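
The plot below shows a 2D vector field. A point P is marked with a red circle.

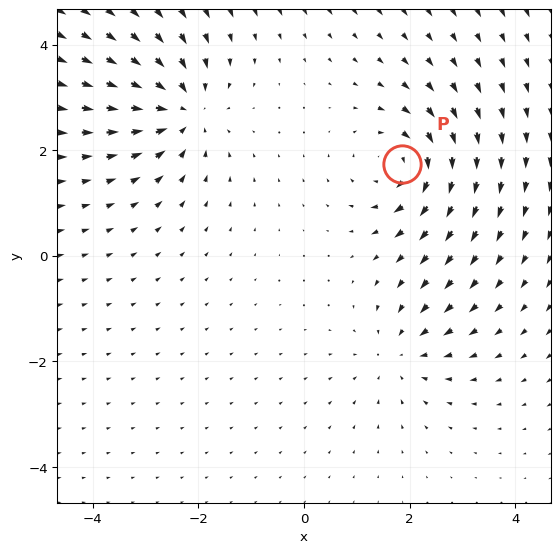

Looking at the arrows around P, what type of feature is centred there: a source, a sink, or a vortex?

At P (1.9, 1.7) the arrows circulate clockwise. Divergence ≈0, curl about -5 — near-zero divergence with nonzero curl is a vortex.

vortex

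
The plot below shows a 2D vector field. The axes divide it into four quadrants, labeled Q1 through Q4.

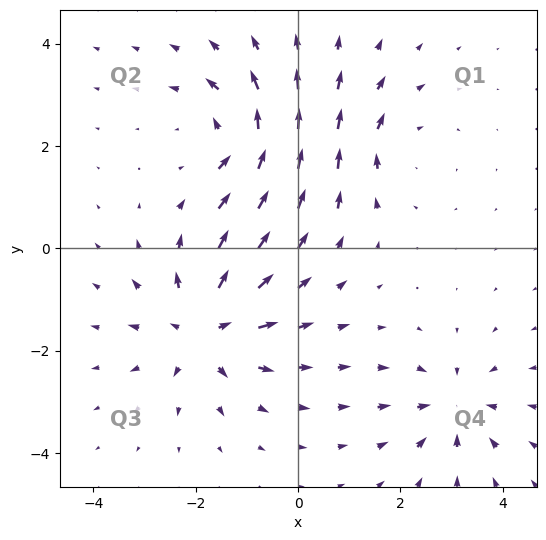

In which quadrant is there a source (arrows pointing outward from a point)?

Q3

The source sits at approximately (-1.8, -1.6), which lies in quadrant Q3. The divergence there is about +4, positive as expected for a source.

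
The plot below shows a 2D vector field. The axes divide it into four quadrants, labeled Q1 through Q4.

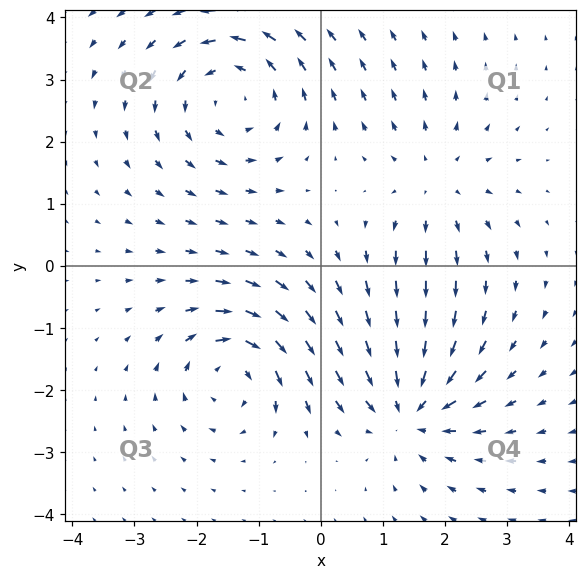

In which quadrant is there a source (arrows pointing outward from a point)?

Q1

The source sits at approximately (1.9, 1.3), which lies in quadrant Q1. The divergence there is about +2, positive as expected for a source.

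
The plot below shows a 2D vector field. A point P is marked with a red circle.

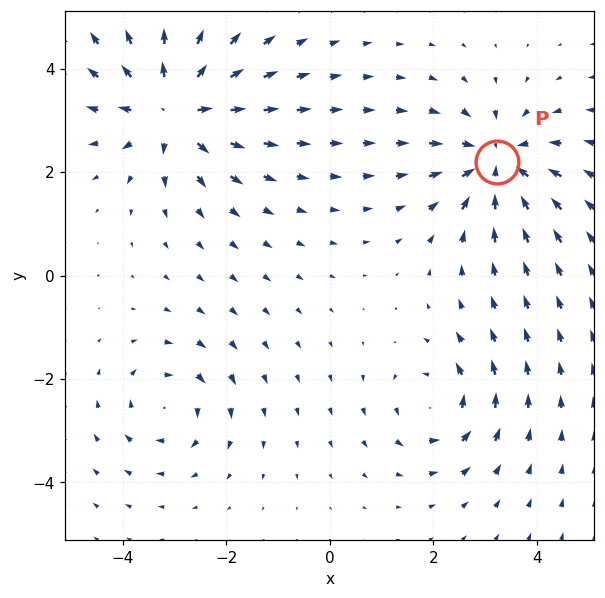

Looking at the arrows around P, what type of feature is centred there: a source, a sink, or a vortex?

sink

At P (3.2, 2.2) the arrows converge inward. Divergence about -5, curl ≈0 — negative divergence with near-zero curl is a sink.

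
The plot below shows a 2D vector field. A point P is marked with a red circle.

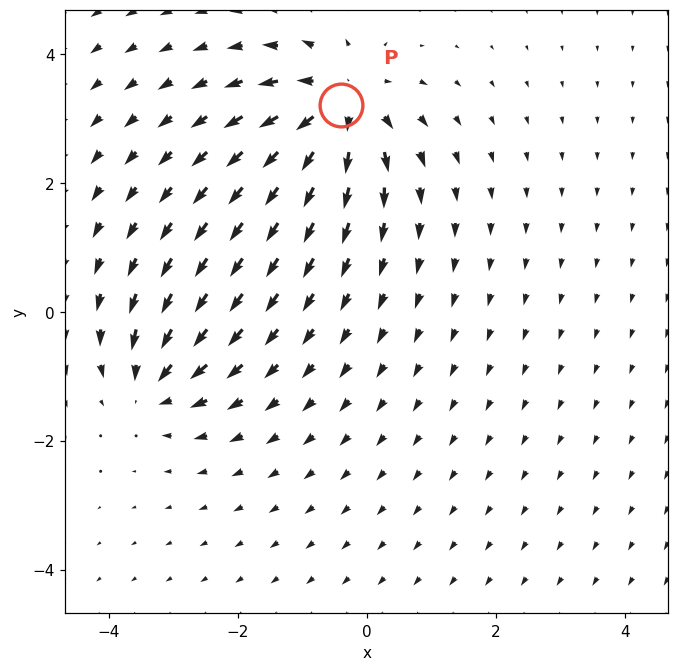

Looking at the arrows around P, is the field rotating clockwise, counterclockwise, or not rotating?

not rotating

Near P at (-0.4, 3.2) the arrows show no circulation. The curl there is ≈0.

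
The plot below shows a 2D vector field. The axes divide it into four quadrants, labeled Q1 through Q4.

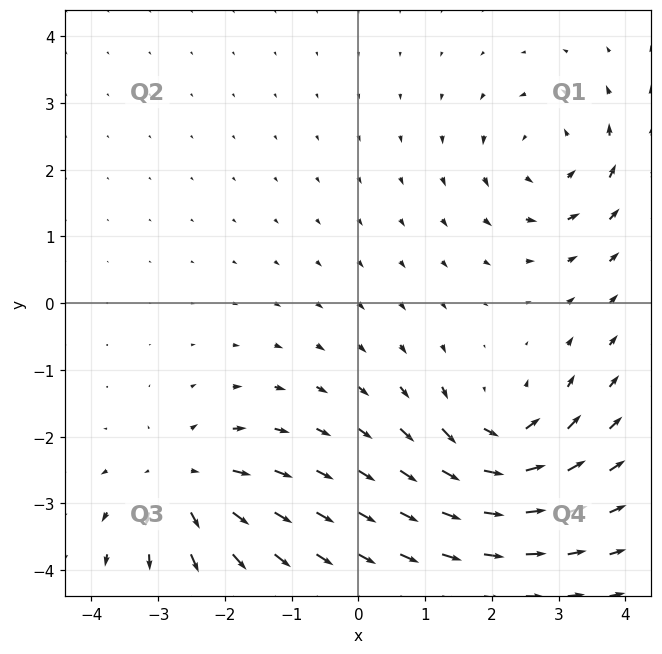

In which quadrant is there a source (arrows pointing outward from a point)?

Q3

The source sits at approximately (-2.6, -2.7), which lies in quadrant Q3. The divergence there is about +4, positive as expected for a source.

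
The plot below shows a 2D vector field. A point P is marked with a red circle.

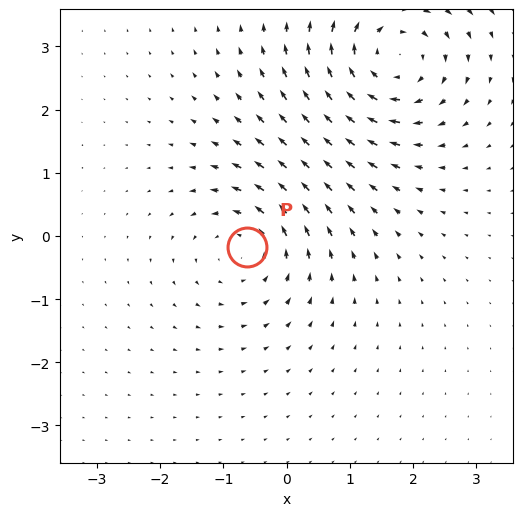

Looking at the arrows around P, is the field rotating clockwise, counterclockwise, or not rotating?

Near P at (-0.6, -0.2) the arrows circulate counterclockwise. The curl (z-component) there is about +3; positive curl means counterclockwise rotation.

counterclockwise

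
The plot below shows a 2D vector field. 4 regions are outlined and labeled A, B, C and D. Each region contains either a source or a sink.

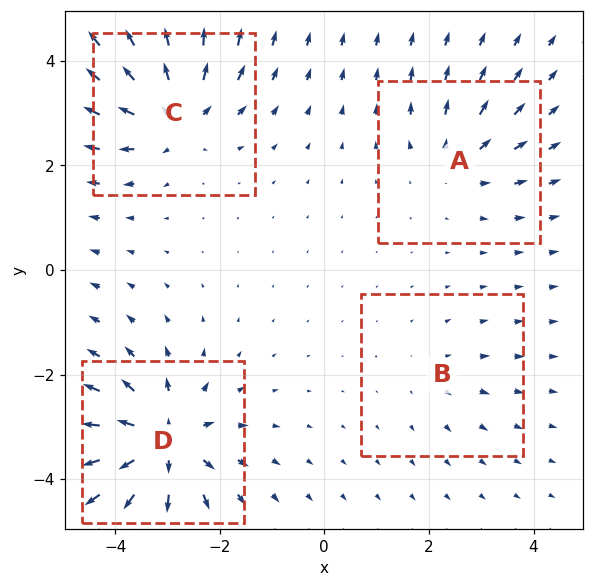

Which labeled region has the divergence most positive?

D

Divergence at each region's feature centre — A: about +4, B: about +2, C: about +6, D: about +7. Region D is most positive.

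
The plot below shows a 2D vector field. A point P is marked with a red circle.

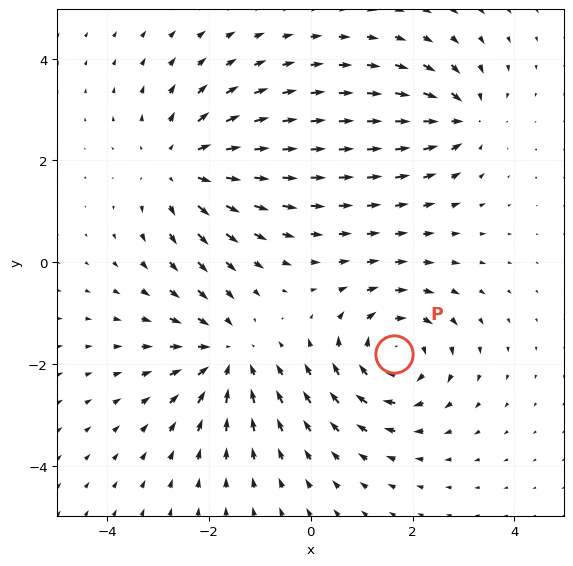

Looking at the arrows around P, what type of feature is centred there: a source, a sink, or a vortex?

At P (1.6, -1.8) the arrows circulate clockwise. Divergence ≈0, curl about -5 — near-zero divergence with nonzero curl is a vortex.

vortex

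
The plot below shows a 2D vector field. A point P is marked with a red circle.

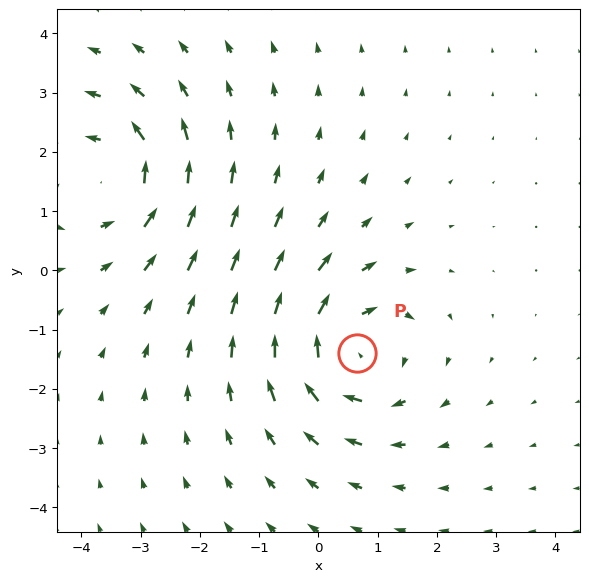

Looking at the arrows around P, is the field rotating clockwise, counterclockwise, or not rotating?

Near P at (0.7, -1.4) the arrows circulate clockwise. The curl (z-component) there is about -4; negative curl means clockwise rotation.

clockwise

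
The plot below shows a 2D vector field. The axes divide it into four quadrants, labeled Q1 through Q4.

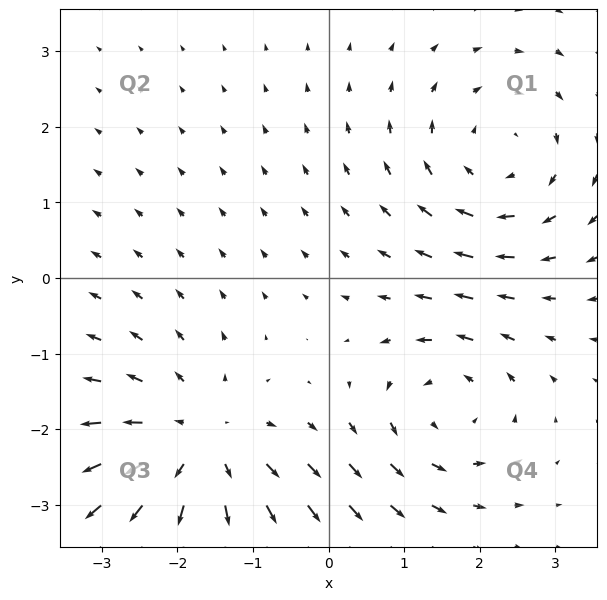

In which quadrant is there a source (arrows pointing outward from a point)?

The source sits at approximately (-1.8, -2.3), which lies in quadrant Q3. The divergence there is about +3, positive as expected for a source.

Q3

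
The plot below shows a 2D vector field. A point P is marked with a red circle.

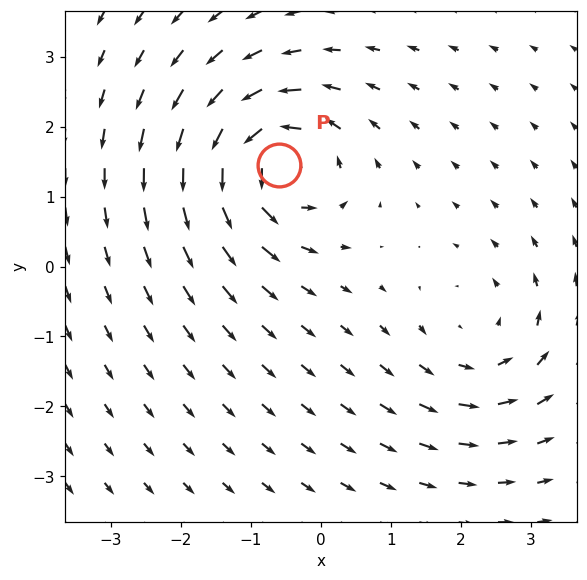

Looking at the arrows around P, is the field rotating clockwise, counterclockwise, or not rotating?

counterclockwise

Near P at (-0.6, 1.5) the arrows circulate counterclockwise. The curl (z-component) there is about +6; positive curl means counterclockwise rotation.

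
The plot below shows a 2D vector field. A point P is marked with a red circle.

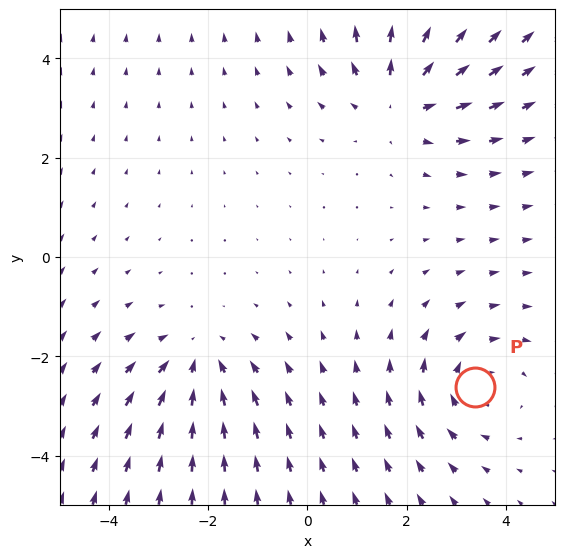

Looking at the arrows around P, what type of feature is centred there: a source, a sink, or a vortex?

vortex

At P (3.4, -2.6) the arrows circulate clockwise. Divergence ≈0, curl about -3 — near-zero divergence with nonzero curl is a vortex.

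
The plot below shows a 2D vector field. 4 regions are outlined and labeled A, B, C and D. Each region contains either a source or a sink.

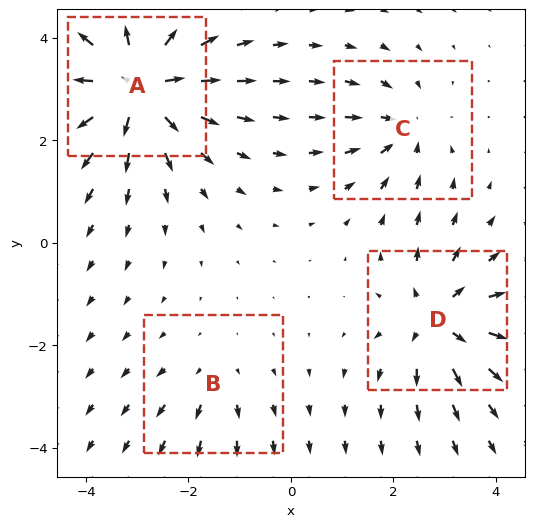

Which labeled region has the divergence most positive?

A

Divergence at each region's feature centre — A: about +9, B: about +3, C: about -4, D: about +6. Region A is most positive.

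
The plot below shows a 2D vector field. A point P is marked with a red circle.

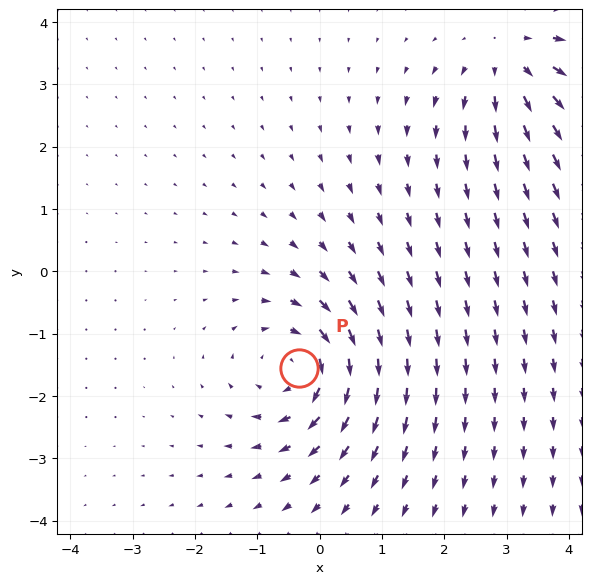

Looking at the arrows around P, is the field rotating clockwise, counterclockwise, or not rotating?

Near P at (-0.3, -1.5) the arrows circulate clockwise. The curl (z-component) there is about -5; negative curl means clockwise rotation.

clockwise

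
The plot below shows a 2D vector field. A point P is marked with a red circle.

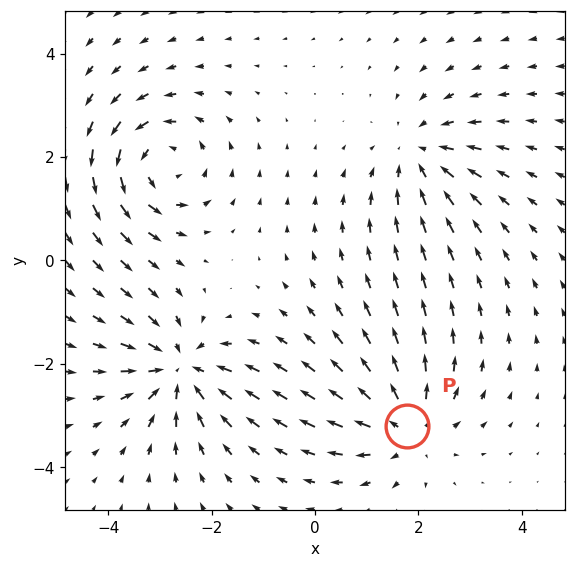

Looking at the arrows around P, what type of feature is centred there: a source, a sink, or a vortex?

At P (1.8, -3.2) the arrows spread outward. Divergence about +5, curl ≈0 — positive divergence with near-zero curl is a source.

source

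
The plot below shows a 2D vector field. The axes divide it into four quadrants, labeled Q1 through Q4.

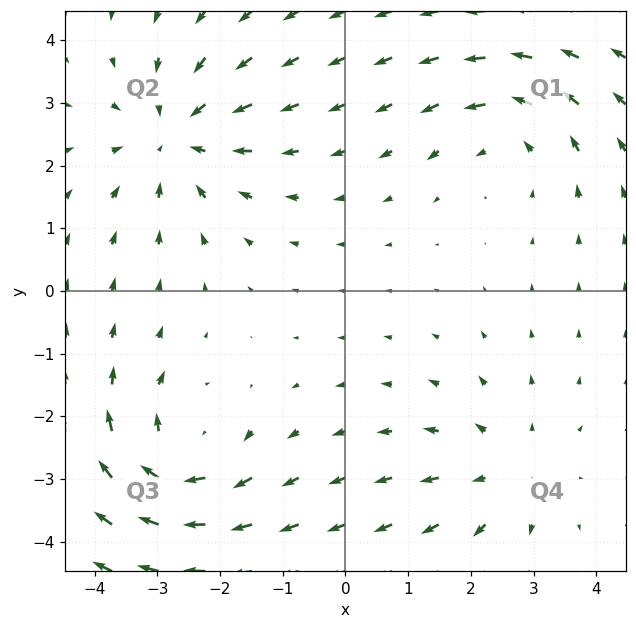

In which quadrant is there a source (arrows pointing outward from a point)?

The source sits at approximately (2.6, -2.9), which lies in quadrant Q4. The divergence there is about +3, positive as expected for a source.

Q4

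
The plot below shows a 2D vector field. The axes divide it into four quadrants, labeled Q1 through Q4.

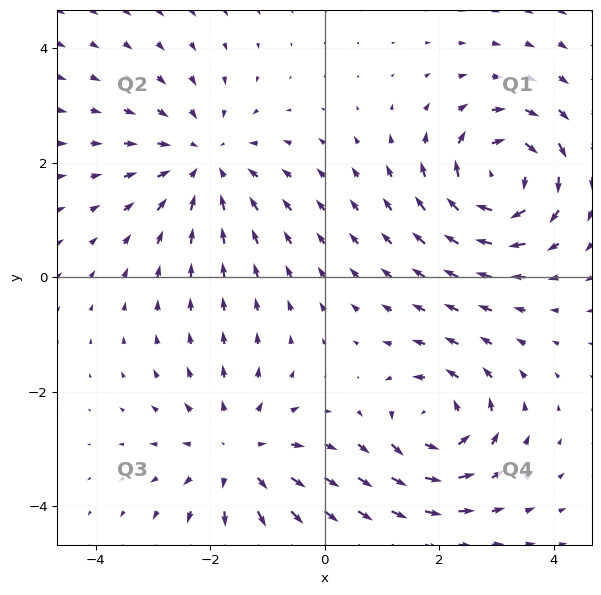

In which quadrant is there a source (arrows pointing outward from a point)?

Q3

The source sits at approximately (-1.5, -3.1), which lies in quadrant Q3. The divergence there is about +3, positive as expected for a source.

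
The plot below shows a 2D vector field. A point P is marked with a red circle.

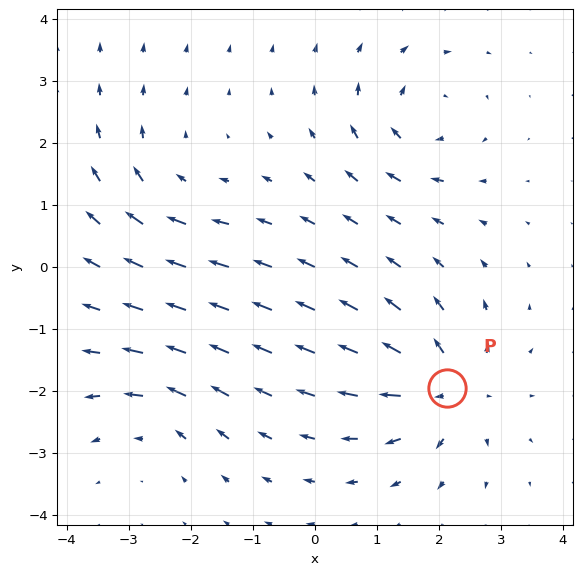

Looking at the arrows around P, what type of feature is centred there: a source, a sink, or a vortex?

source

At P (2.1, -1.9) the arrows spread outward. Divergence about +6, curl ≈0 — positive divergence with near-zero curl is a source.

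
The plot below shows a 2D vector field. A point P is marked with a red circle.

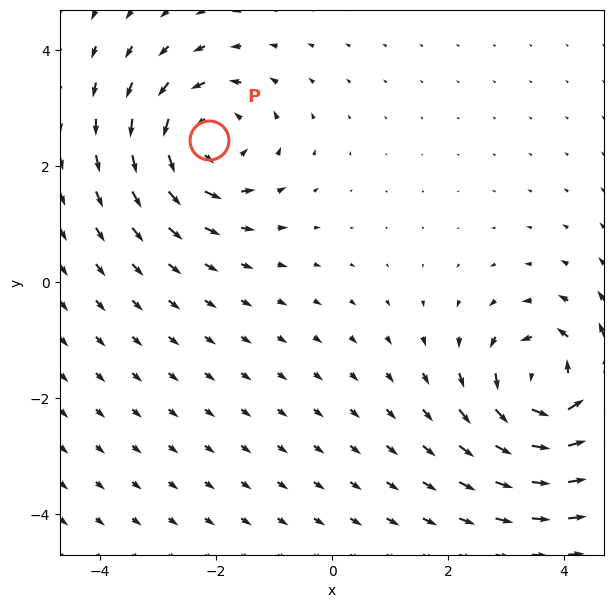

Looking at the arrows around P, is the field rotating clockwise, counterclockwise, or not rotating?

Near P at (-2.1, 2.4) the arrows circulate counterclockwise. The curl (z-component) there is about +5; positive curl means counterclockwise rotation.

counterclockwise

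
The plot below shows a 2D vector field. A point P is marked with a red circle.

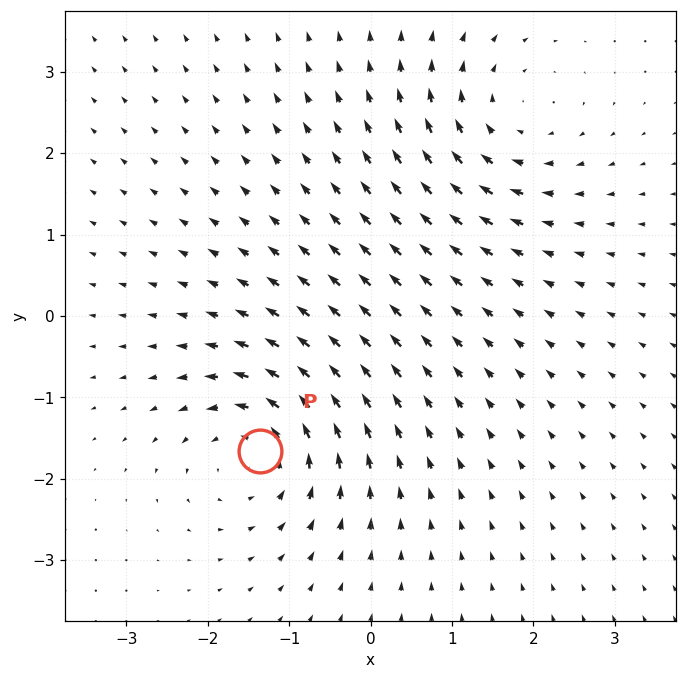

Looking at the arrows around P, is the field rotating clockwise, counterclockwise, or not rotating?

counterclockwise

Near P at (-1.4, -1.7) the arrows circulate counterclockwise. The curl (z-component) there is about +4; positive curl means counterclockwise rotation.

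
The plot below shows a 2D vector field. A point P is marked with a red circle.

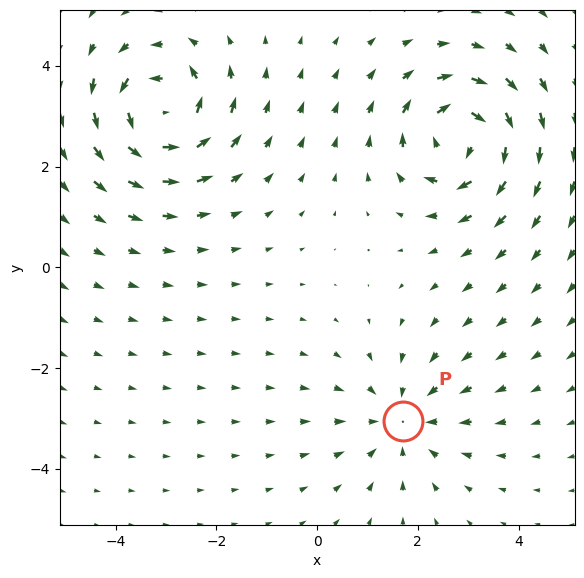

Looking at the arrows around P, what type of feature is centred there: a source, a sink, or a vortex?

At P (1.7, -3.0) the arrows converge inward. Divergence about -3, curl ≈0 — negative divergence with near-zero curl is a sink.

sink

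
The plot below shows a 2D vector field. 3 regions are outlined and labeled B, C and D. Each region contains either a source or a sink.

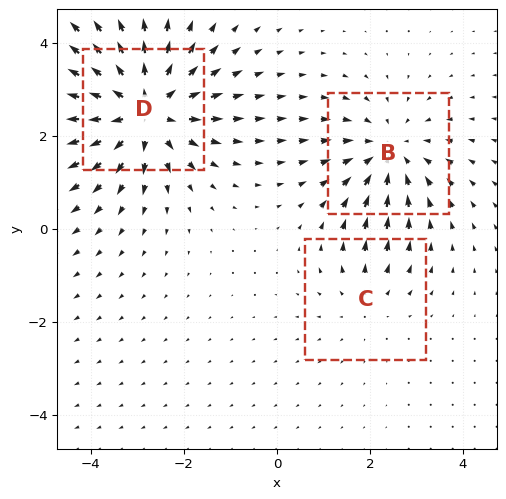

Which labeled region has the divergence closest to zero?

C

Divergence at each region's feature centre — B: about -3, C: about +2, D: about +5. Region C is closest to zero.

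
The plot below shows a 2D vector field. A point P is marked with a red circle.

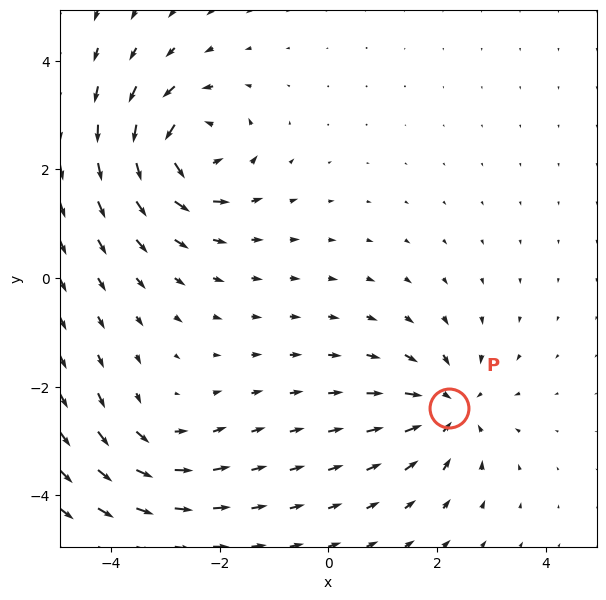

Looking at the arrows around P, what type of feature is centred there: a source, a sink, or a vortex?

sink

At P (2.2, -2.4) the arrows converge inward. Divergence about -4, curl ≈0 — negative divergence with near-zero curl is a sink.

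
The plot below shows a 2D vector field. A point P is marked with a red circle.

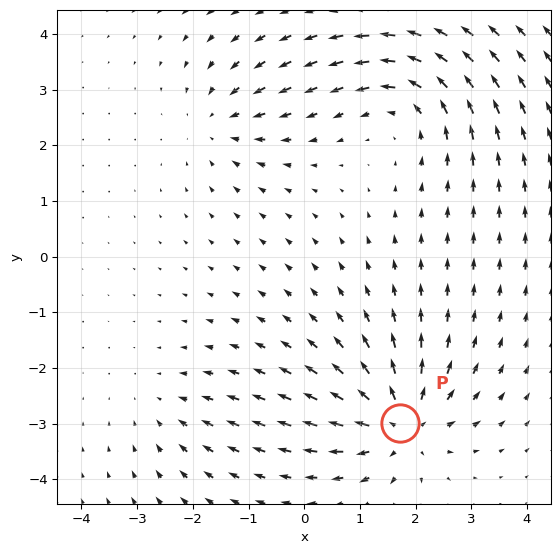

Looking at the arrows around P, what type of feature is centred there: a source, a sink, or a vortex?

source

At P (1.7, -3.0) the arrows spread outward. Divergence about +6, curl ≈0 — positive divergence with near-zero curl is a source.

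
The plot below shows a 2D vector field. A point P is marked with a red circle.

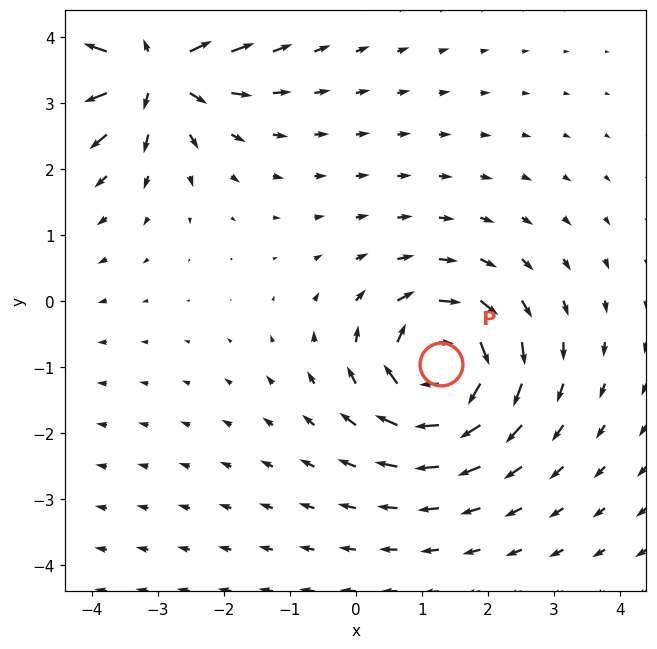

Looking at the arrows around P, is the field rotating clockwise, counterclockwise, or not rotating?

Near P at (1.3, -1.0) the arrows circulate clockwise. The curl (z-component) there is about -5; negative curl means clockwise rotation.

clockwise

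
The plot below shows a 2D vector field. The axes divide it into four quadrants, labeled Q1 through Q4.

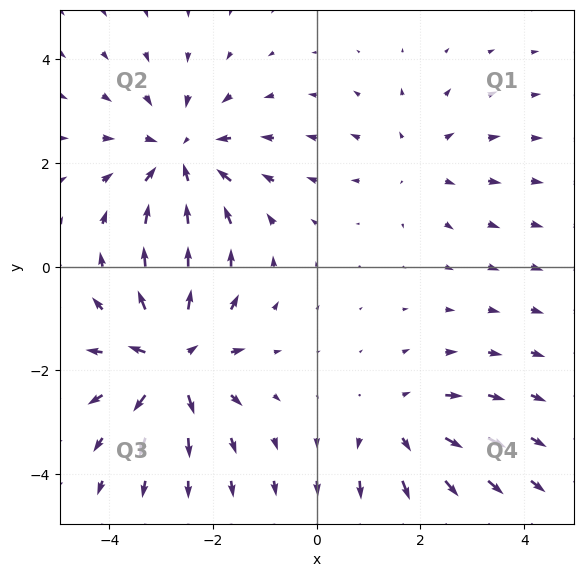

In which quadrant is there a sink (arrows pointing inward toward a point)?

Q2

The sink sits at approximately (-2.6, 2.1), which lies in quadrant Q2. The divergence there is about -4, negative as expected for a sink.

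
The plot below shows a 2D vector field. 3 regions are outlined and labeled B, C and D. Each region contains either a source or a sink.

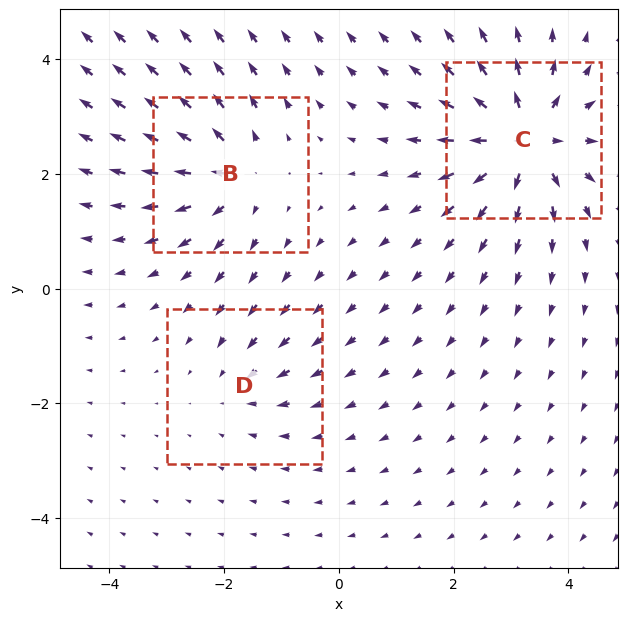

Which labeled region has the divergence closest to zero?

Divergence at each region's feature centre — B: about +4, C: about +6, D: about -2. Region D is closest to zero.

D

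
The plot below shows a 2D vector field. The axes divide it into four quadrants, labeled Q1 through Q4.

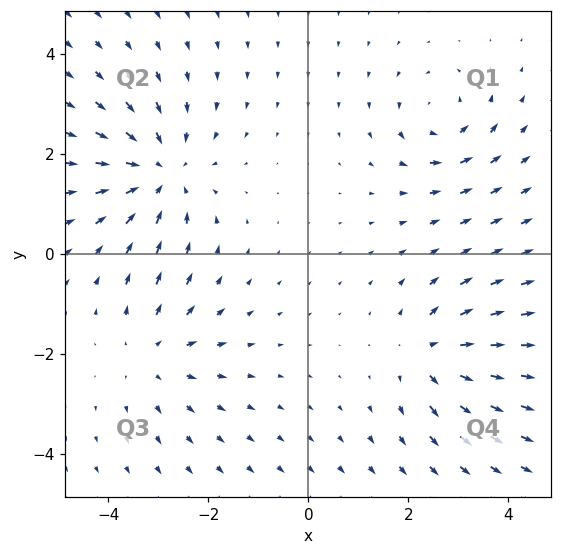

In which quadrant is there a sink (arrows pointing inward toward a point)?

The sink sits at approximately (-3.0, 1.6), which lies in quadrant Q2. The divergence there is about -4, negative as expected for a sink.

Q2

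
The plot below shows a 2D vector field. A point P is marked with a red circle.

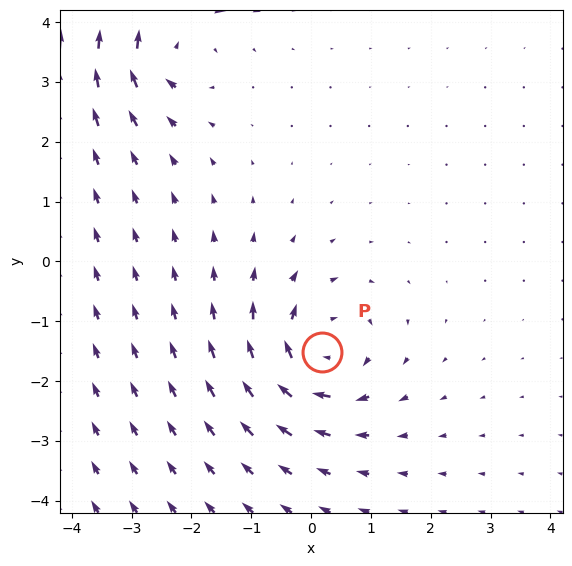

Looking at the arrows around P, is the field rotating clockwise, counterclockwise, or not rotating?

clockwise

Near P at (0.2, -1.5) the arrows circulate clockwise. The curl (z-component) there is about -5; negative curl means clockwise rotation.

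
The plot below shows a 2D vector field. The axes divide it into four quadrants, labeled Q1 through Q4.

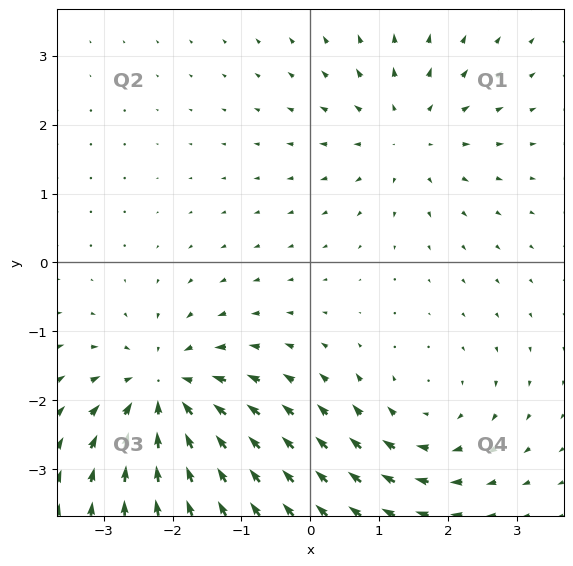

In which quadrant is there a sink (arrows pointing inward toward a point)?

Q3

The sink sits at approximately (-2.1, -1.9), which lies in quadrant Q3. The divergence there is about -5, negative as expected for a sink.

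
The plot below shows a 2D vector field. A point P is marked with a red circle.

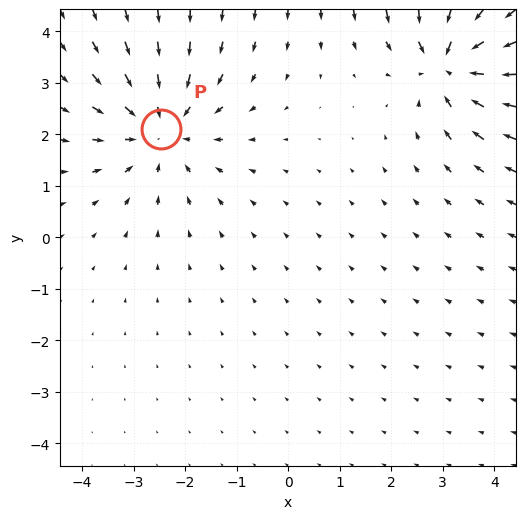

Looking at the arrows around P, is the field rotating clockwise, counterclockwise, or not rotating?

Near P at (-2.5, 2.1) the arrows show no circulation. The curl there is ≈0.

not rotating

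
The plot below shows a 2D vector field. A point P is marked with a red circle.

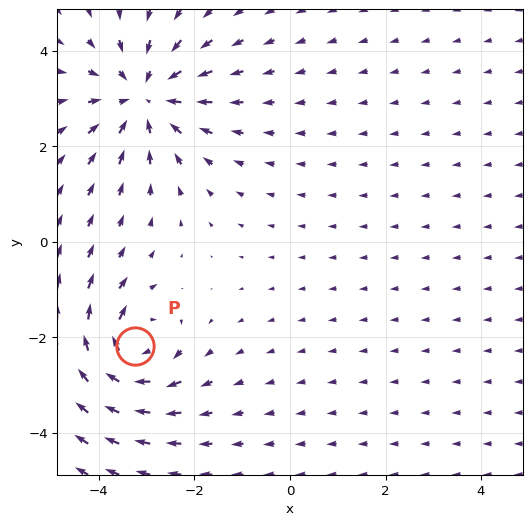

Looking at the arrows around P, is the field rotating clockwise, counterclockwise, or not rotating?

Near P at (-3.2, -2.2) the arrows circulate clockwise. The curl (z-component) there is about -4; negative curl means clockwise rotation.

clockwise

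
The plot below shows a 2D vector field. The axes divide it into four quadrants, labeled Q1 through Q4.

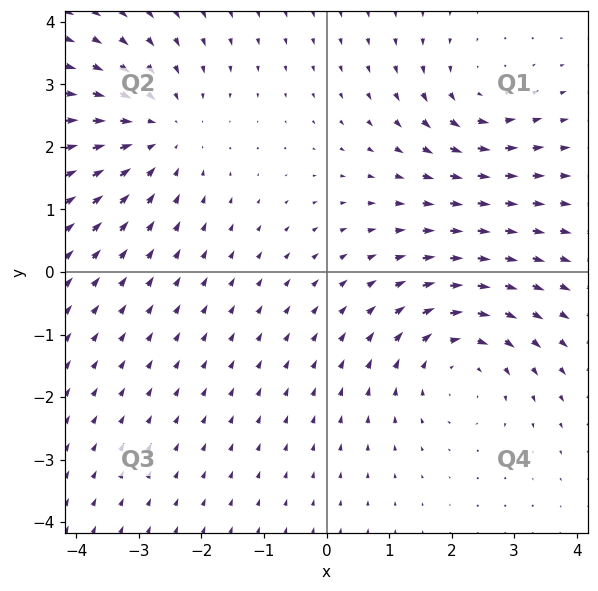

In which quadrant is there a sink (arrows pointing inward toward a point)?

Q2

The sink sits at approximately (-2.7, 2.2), which lies in quadrant Q2. The divergence there is about -3, negative as expected for a sink.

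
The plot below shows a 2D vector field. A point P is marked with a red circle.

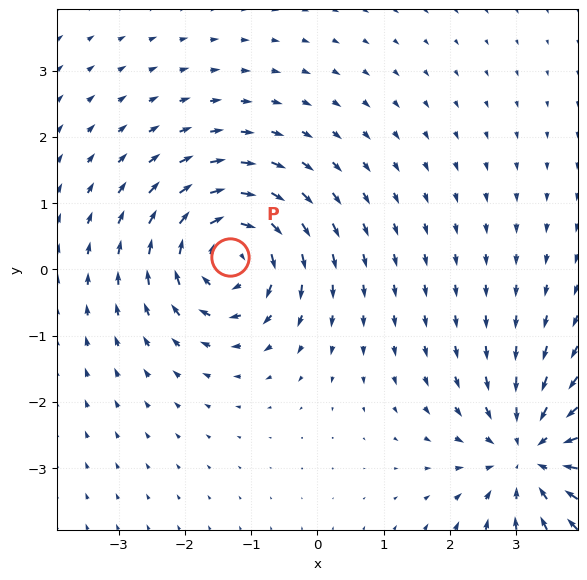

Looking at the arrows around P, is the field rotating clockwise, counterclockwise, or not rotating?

clockwise

Near P at (-1.3, 0.2) the arrows circulate clockwise. The curl (z-component) there is about -6; negative curl means clockwise rotation.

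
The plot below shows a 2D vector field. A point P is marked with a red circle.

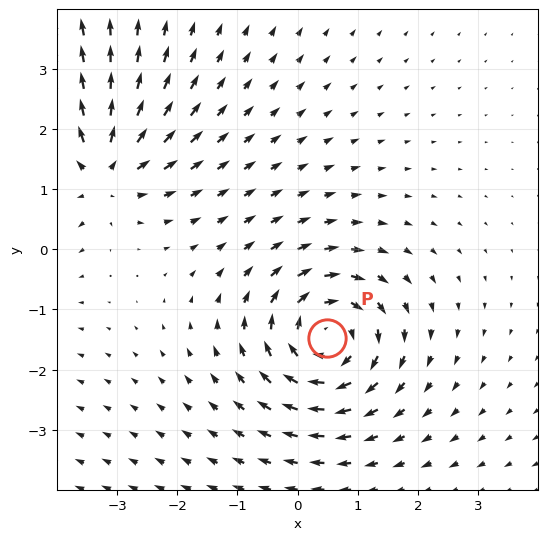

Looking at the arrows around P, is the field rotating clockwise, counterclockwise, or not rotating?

clockwise

Near P at (0.5, -1.5) the arrows circulate clockwise. The curl (z-component) there is about -6; negative curl means clockwise rotation.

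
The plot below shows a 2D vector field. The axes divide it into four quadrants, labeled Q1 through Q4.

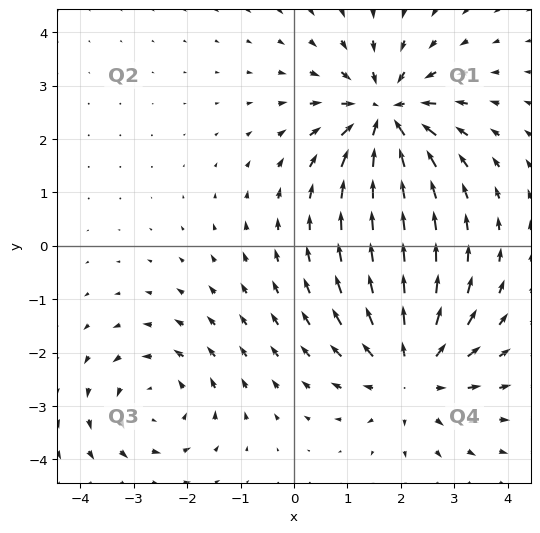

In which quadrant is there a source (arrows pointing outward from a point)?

Q4

The source sits at approximately (2.2, -2.3), which lies in quadrant Q4. The divergence there is about +4, positive as expected for a source.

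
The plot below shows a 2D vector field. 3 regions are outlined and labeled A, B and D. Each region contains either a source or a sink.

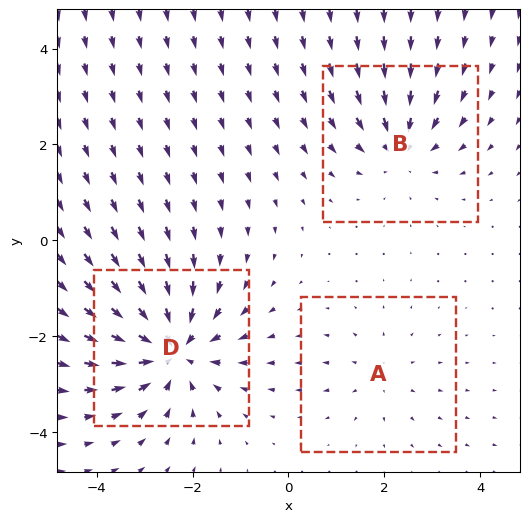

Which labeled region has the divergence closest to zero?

A

Divergence at each region's feature centre — A: about +2, B: about -3, D: about -5. Region A is closest to zero.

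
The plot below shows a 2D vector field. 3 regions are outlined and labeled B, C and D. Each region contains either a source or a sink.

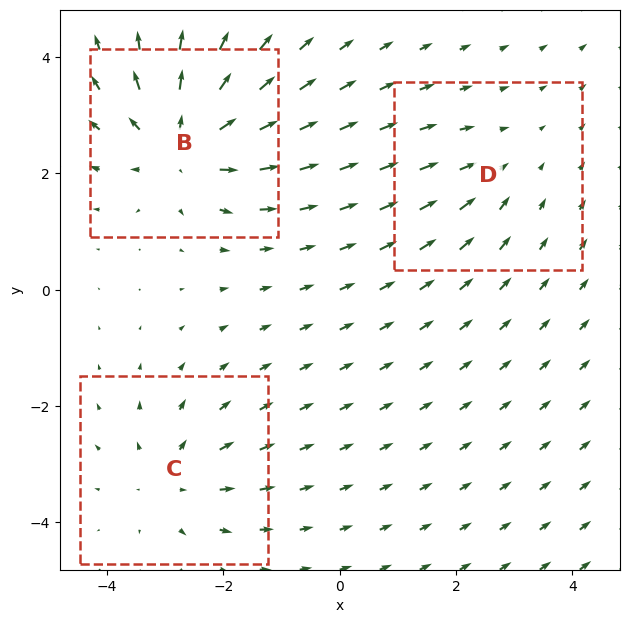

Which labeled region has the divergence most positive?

B

Divergence at each region's feature centre — B: about +5, C: about +3, D: about -2. Region B is most positive.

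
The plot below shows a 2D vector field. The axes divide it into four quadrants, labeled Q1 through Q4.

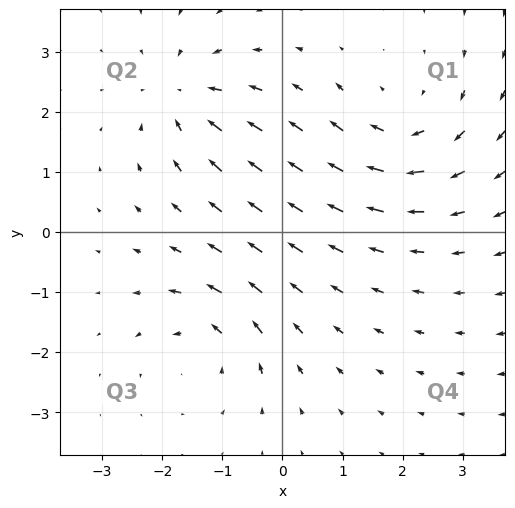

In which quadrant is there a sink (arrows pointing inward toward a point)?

Q2

The sink sits at approximately (-1.6, 2.3), which lies in quadrant Q2. The divergence there is about -4, negative as expected for a sink.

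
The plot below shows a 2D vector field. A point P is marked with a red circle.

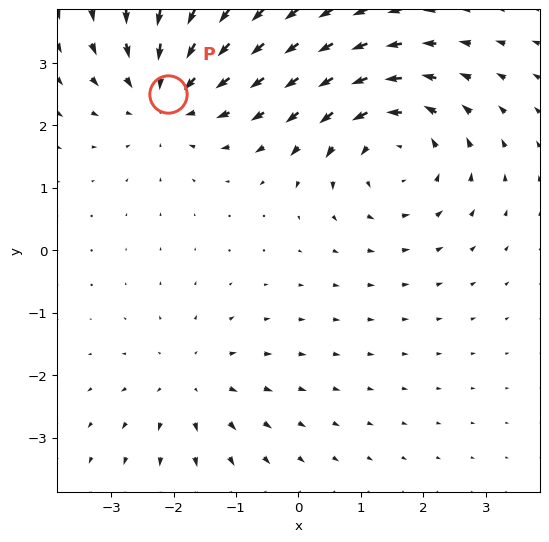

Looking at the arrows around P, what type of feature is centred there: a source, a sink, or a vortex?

At P (-2.1, 2.5) the arrows converge inward. Divergence about -4, curl ≈0 — negative divergence with near-zero curl is a sink.

sink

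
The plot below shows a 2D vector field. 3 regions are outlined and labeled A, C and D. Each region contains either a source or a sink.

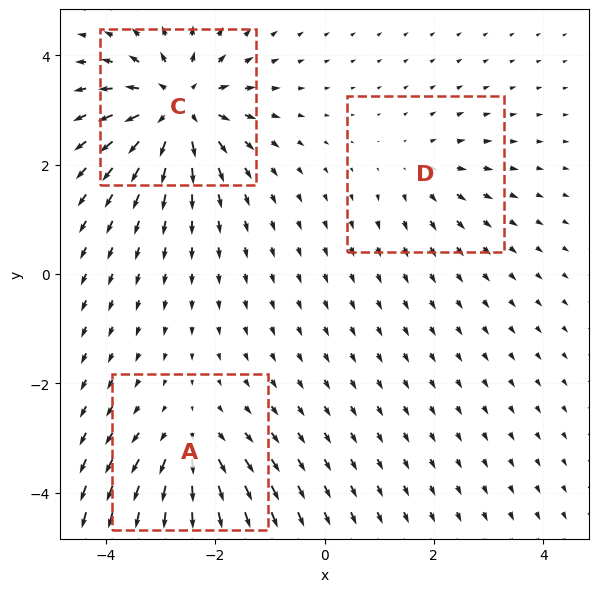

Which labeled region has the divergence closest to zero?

D

Divergence at each region's feature centre — A: about +4, C: about +6, D: about +2. Region D is closest to zero.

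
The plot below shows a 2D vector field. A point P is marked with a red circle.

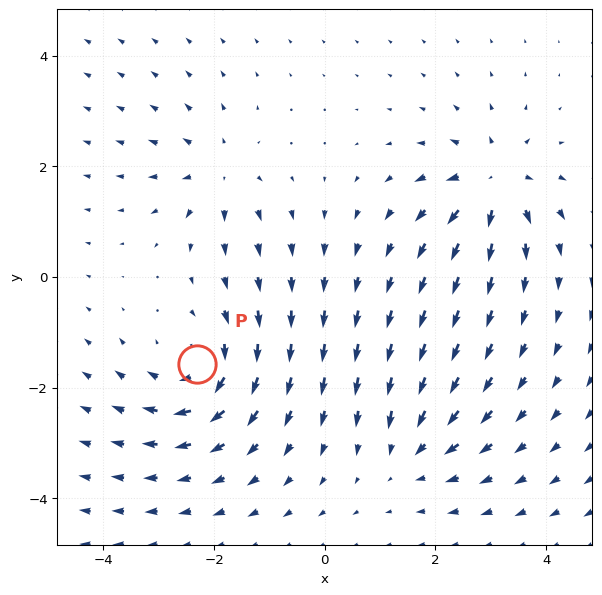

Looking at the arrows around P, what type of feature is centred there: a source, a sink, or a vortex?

vortex

At P (-2.3, -1.6) the arrows circulate clockwise. Divergence ≈0, curl about -5 — near-zero divergence with nonzero curl is a vortex.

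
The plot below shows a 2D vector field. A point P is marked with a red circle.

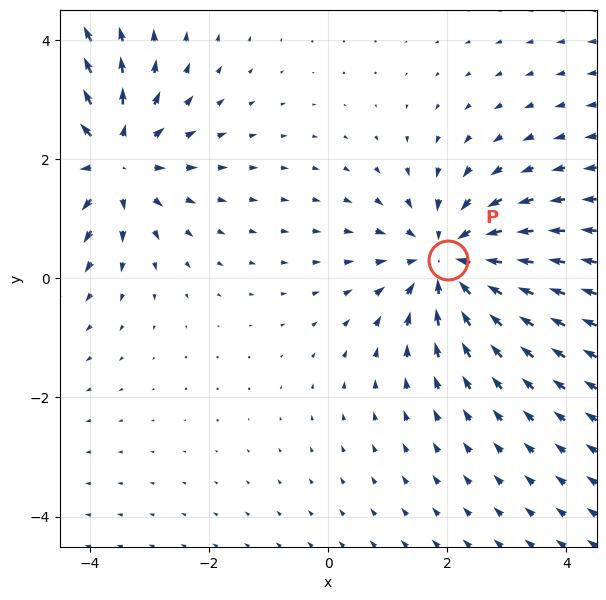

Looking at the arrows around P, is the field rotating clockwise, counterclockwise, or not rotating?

not rotating

Near P at (2.0, 0.3) the arrows show no circulation. The curl there is ≈0.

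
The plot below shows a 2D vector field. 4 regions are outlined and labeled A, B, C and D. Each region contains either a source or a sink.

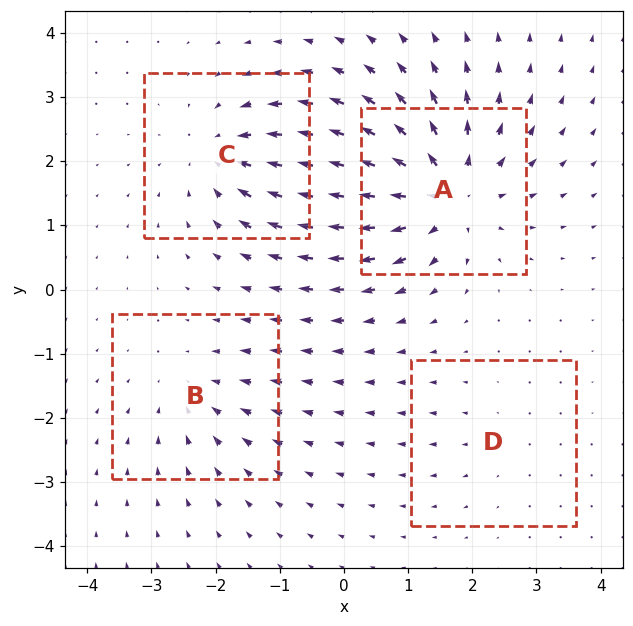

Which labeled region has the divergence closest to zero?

D

Divergence at each region's feature centre — A: about +7, B: about -3, C: about -5, D: about +2. Region D is closest to zero.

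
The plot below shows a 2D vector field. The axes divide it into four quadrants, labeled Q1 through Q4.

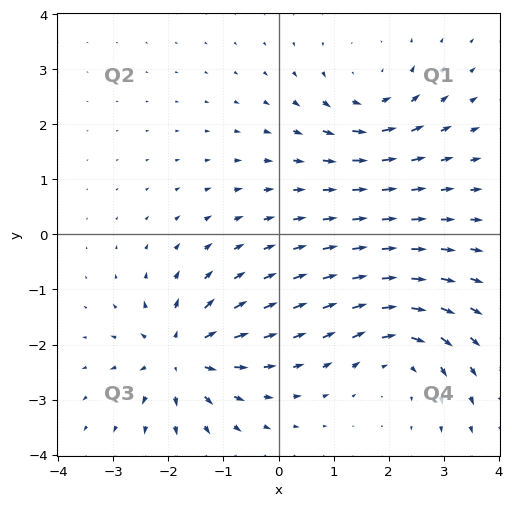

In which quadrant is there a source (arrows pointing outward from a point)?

Q3

The source sits at approximately (-1.8, -2.2), which lies in quadrant Q3. The divergence there is about +5, positive as expected for a source.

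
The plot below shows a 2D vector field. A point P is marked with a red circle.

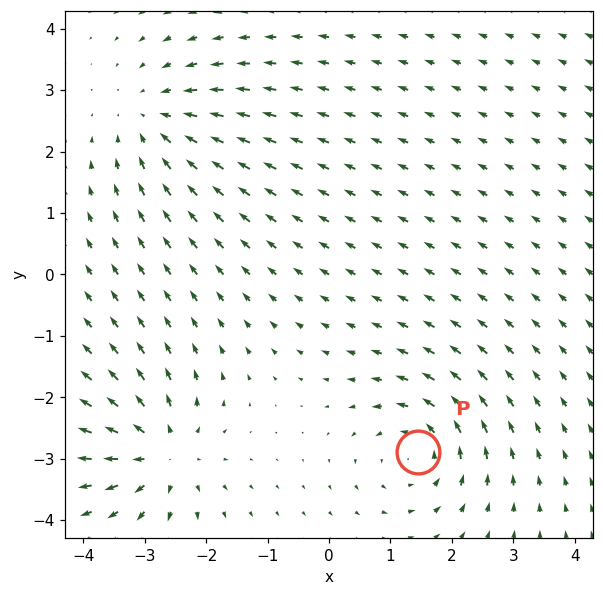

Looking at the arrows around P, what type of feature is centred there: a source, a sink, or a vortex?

At P (1.4, -2.9) the arrows circulate counterclockwise. Divergence ≈0, curl about +5 — near-zero divergence with nonzero curl is a vortex.

vortex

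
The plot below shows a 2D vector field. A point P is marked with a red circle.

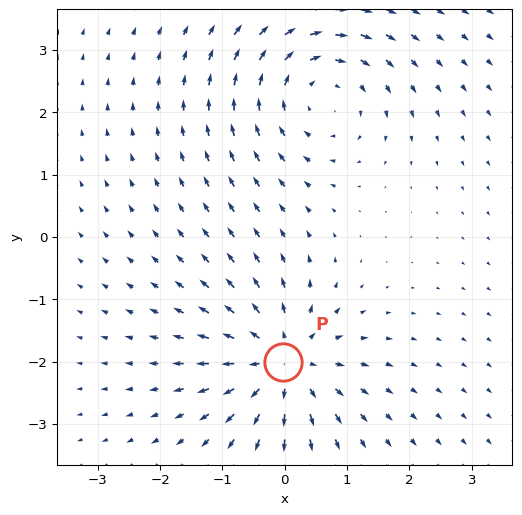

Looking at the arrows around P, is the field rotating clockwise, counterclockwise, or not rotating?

not rotating

Near P at (-0.0, -2.0) the arrows show no circulation. The curl there is ≈0.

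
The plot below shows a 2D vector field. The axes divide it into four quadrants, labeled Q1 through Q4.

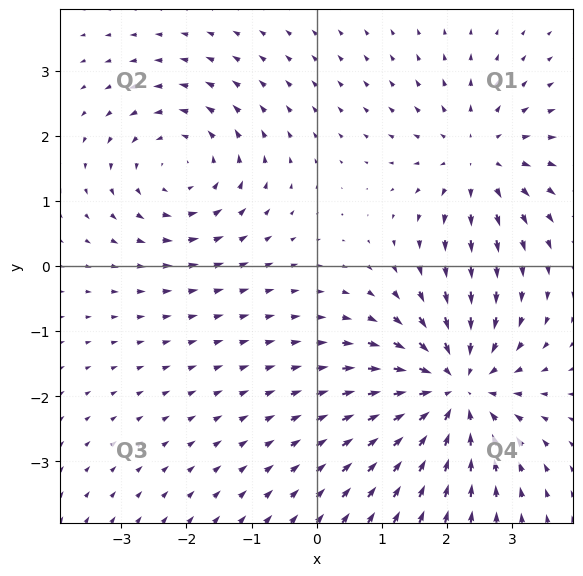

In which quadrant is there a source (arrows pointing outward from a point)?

Q1

The source sits at approximately (2.5, 1.6), which lies in quadrant Q1. The divergence there is about +3, positive as expected for a source.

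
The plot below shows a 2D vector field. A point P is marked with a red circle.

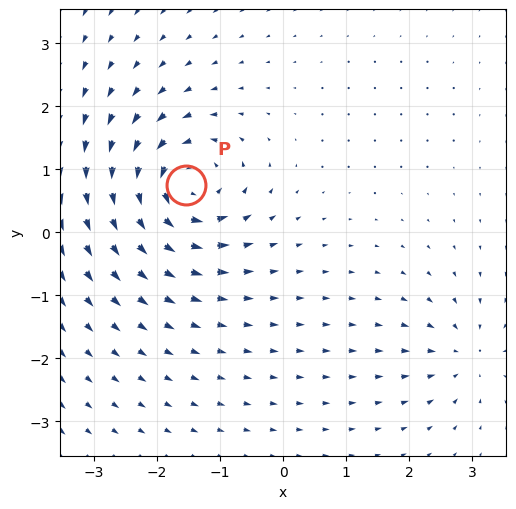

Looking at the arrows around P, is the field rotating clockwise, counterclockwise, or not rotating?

Near P at (-1.5, 0.7) the arrows circulate counterclockwise. The curl (z-component) there is about +7; positive curl means counterclockwise rotation.

counterclockwise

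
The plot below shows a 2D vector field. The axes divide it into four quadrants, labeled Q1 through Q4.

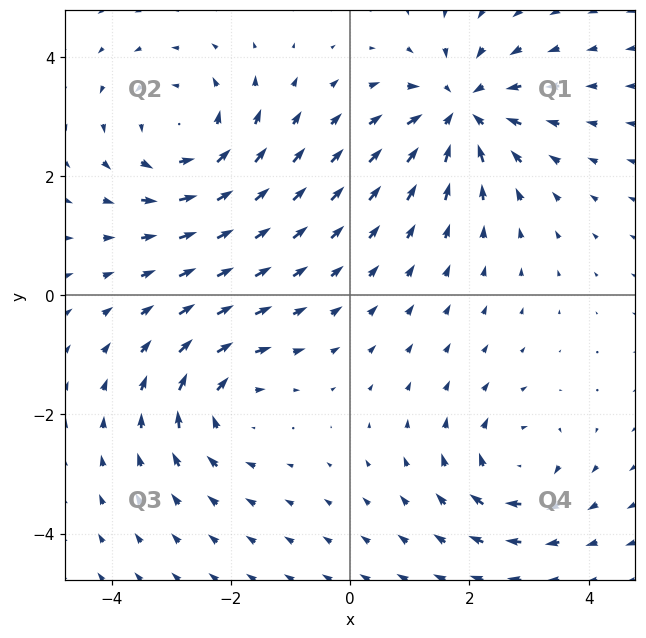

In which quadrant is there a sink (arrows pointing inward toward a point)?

The sink sits at approximately (1.9, 3.1), which lies in quadrant Q1. The divergence there is about -5, negative as expected for a sink.

Q1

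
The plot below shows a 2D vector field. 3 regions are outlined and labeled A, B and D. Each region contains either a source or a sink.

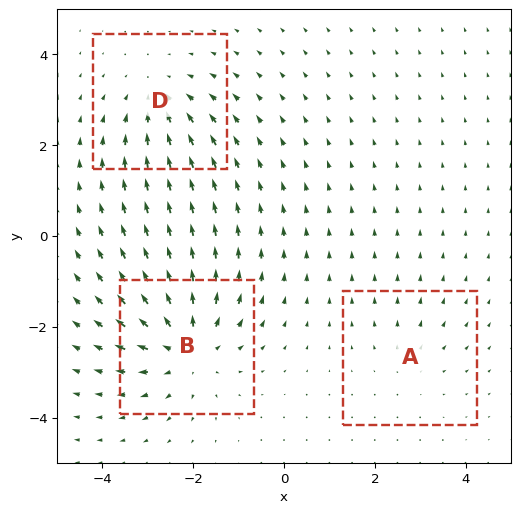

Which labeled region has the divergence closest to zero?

A

Divergence at each region's feature centre — A: about +2, B: about +5, D: about -3. Region A is closest to zero.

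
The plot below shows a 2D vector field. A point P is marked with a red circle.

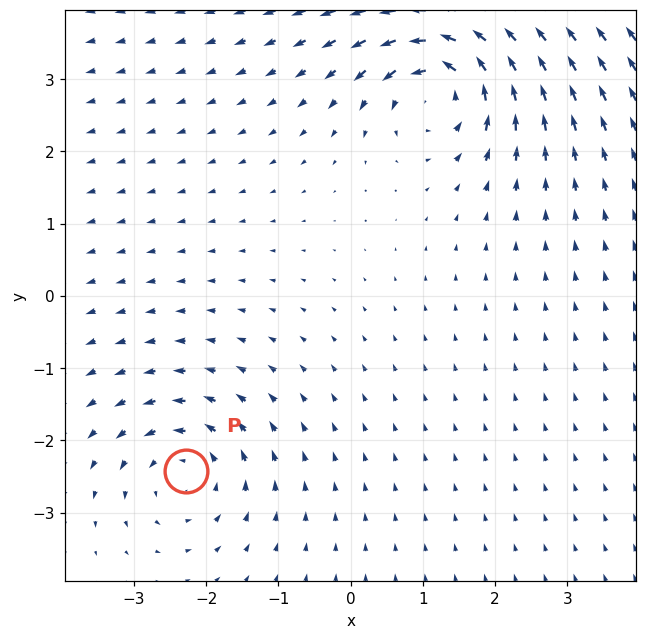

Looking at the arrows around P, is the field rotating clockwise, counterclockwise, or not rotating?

counterclockwise

Near P at (-2.3, -2.4) the arrows circulate counterclockwise. The curl (z-component) there is about +3; positive curl means counterclockwise rotation.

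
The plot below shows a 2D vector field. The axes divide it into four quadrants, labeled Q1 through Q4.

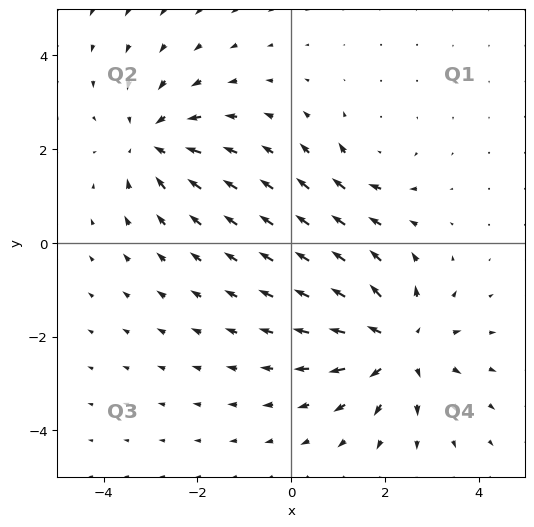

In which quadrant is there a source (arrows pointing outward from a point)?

The source sits at approximately (2.3, -2.2), which lies in quadrant Q4. The divergence there is about +4, positive as expected for a source.

Q4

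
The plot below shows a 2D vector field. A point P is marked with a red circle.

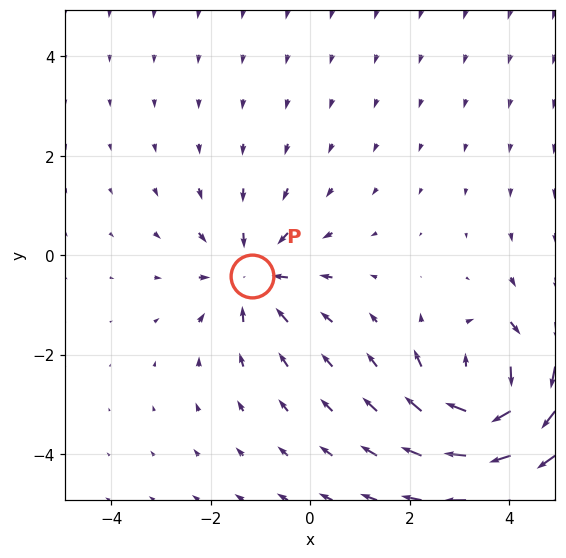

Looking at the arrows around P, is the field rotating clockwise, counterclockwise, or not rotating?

not rotating

Near P at (-1.2, -0.4) the arrows show no circulation. The curl there is ≈0.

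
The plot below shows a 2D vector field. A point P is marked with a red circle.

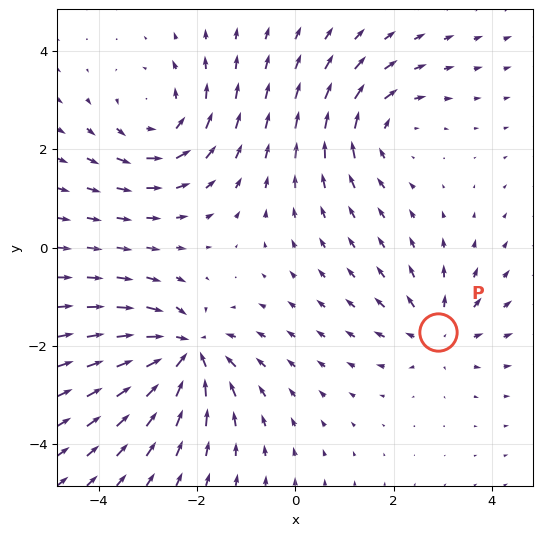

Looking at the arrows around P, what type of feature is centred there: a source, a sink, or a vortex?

source

At P (2.9, -1.7) the arrows spread outward. Divergence about +4, curl ≈0 — positive divergence with near-zero curl is a source.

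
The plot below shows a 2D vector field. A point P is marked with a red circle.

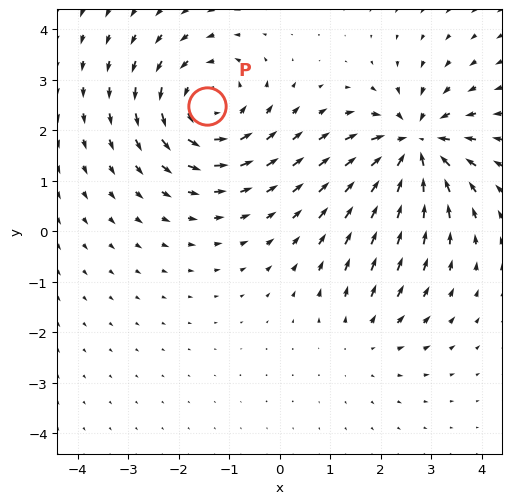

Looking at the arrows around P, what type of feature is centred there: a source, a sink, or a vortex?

At P (-1.4, 2.5) the arrows circulate counterclockwise. Divergence ≈0, curl about +4 — near-zero divergence with nonzero curl is a vortex.

vortex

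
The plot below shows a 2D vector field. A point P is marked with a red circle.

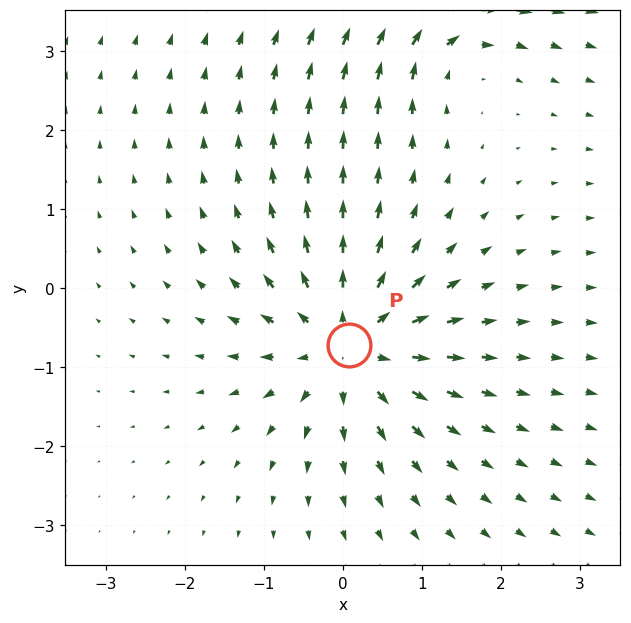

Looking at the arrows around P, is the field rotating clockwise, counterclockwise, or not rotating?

not rotating

Near P at (0.1, -0.7) the arrows show no circulation. The curl there is ≈0.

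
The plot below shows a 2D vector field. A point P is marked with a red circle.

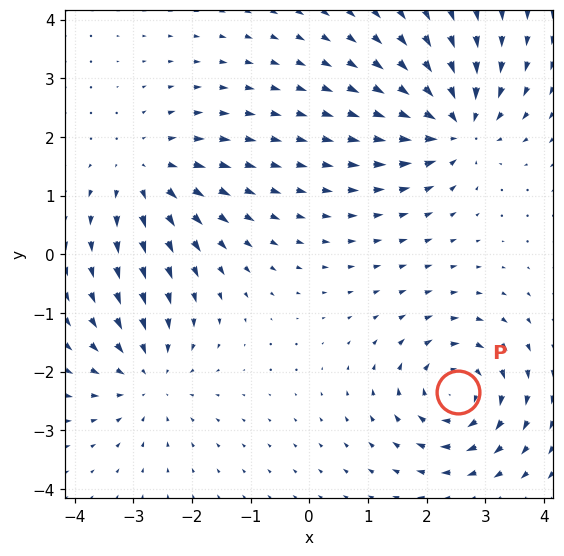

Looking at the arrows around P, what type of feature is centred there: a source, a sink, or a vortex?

vortex

At P (2.5, -2.3) the arrows circulate clockwise. Divergence ≈0, curl about -6 — near-zero divergence with nonzero curl is a vortex.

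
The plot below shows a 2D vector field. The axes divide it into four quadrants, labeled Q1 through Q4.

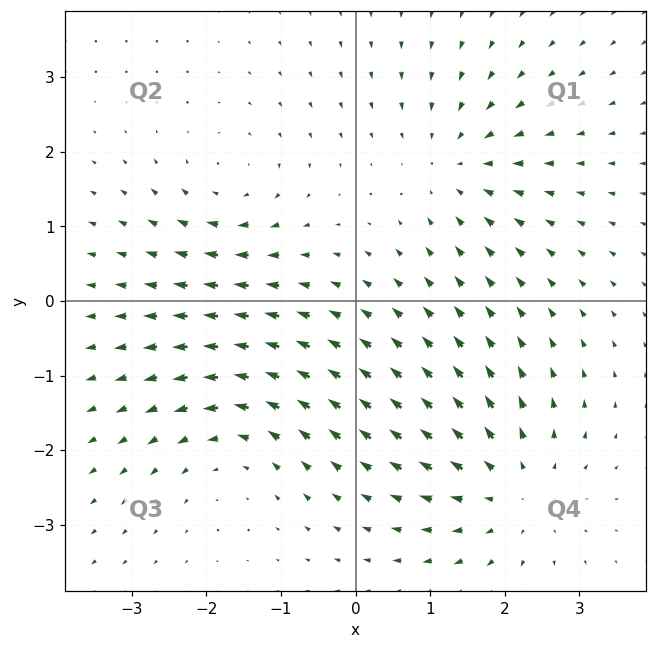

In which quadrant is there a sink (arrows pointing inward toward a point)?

Q1

The sink sits at approximately (1.4, 1.8), which lies in quadrant Q1. The divergence there is about -4, negative as expected for a sink.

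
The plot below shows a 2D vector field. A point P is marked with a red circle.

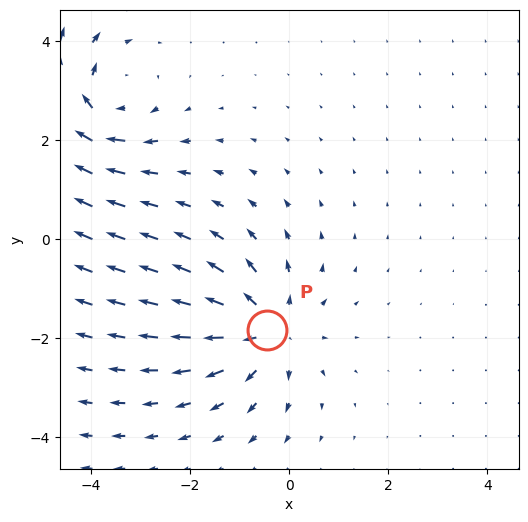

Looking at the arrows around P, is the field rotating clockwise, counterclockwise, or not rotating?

not rotating

Near P at (-0.5, -1.8) the arrows show no circulation. The curl there is ≈0.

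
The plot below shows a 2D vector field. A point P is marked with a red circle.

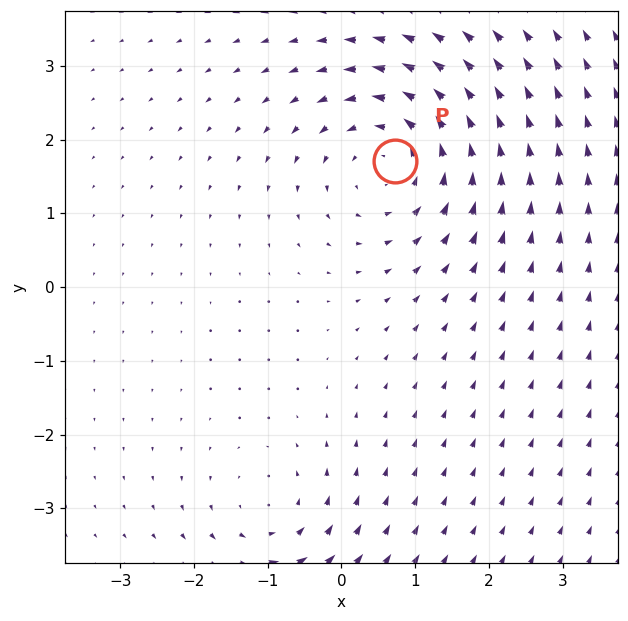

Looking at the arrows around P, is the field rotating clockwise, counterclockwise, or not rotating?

counterclockwise

Near P at (0.7, 1.7) the arrows circulate counterclockwise. The curl (z-component) there is about +4; positive curl means counterclockwise rotation.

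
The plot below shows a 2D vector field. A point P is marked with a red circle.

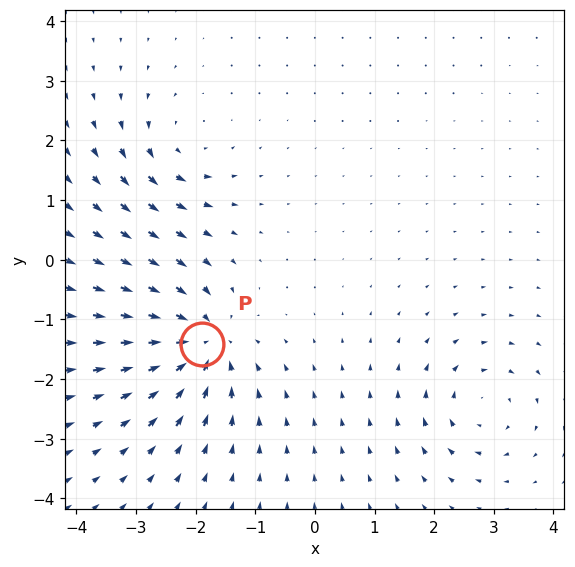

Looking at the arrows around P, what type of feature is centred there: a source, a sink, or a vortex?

sink

At P (-1.9, -1.4) the arrows converge inward. Divergence about -6, curl ≈0 — negative divergence with near-zero curl is a sink.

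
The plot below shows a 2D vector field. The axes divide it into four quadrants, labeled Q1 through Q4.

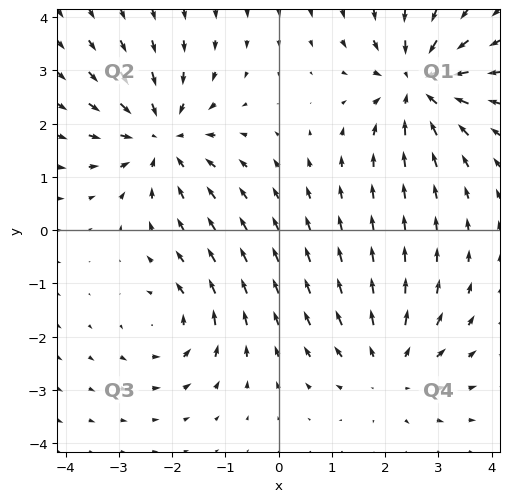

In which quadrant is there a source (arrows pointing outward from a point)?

The source sits at approximately (2.1, -2.6), which lies in quadrant Q4. The divergence there is about +4, positive as expected for a source.

Q4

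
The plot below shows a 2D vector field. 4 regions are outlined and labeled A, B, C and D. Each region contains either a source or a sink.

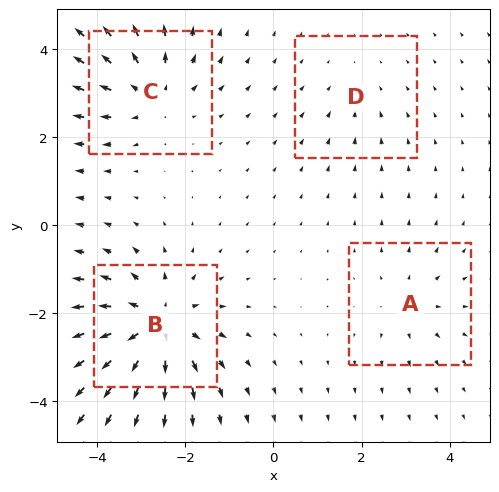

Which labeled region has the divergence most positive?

Divergence at each region's feature centre — A: about +3, B: about +7, C: about +5, D: about -2. Region B is most positive.

B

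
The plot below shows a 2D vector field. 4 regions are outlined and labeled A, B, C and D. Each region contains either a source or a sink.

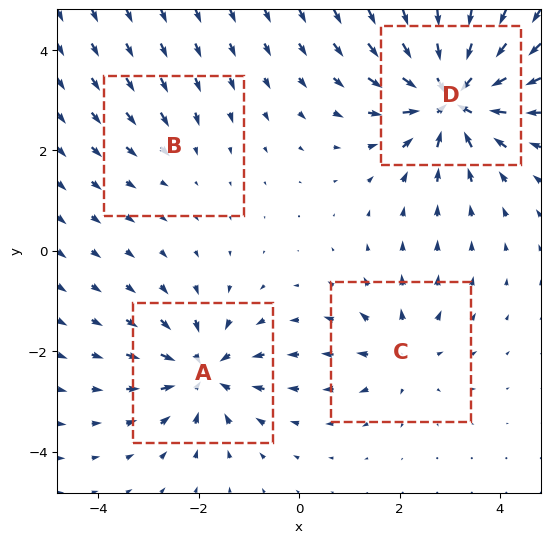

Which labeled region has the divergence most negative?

Divergence at each region's feature centre — A: about -6, B: about -2, C: about +4, D: about -9. Region D is most negative.

D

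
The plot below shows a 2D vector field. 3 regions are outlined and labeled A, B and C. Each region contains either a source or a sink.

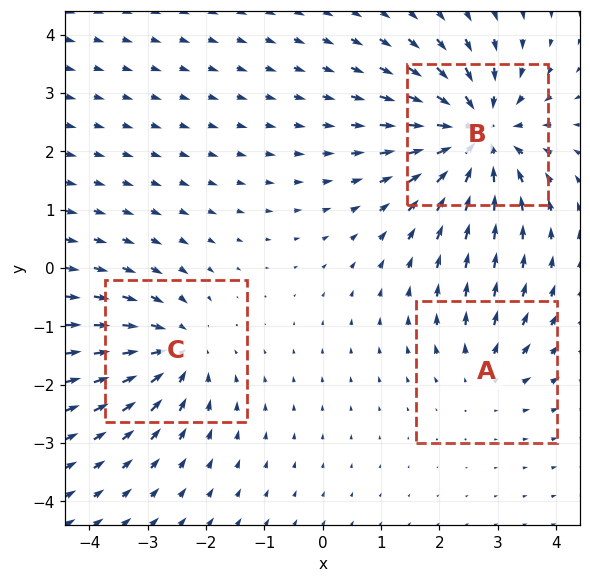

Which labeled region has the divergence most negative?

B

Divergence at each region's feature centre — A: about +2, B: about -5, C: about -3. Region B is most negative.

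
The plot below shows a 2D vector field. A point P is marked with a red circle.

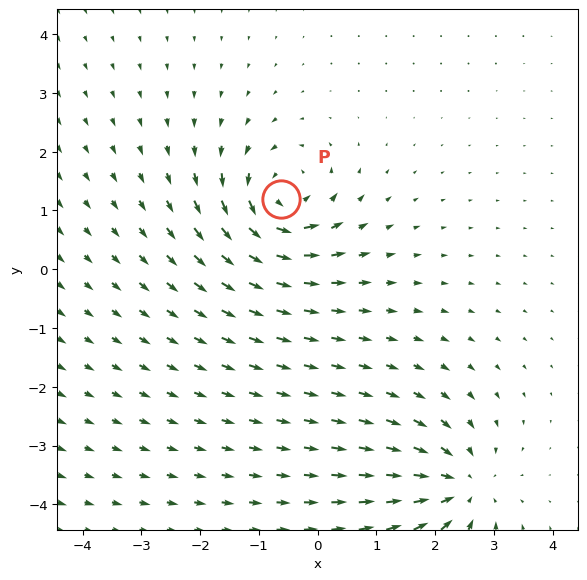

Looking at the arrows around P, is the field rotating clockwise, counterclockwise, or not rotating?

counterclockwise

Near P at (-0.6, 1.2) the arrows circulate counterclockwise. The curl (z-component) there is about +6; positive curl means counterclockwise rotation.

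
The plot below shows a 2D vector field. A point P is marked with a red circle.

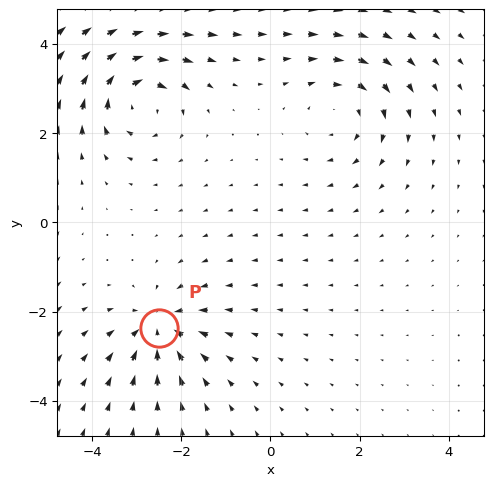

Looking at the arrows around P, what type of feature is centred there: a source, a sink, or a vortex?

At P (-2.5, -2.4) the arrows converge inward. Divergence about -4, curl ≈0 — negative divergence with near-zero curl is a sink.

sink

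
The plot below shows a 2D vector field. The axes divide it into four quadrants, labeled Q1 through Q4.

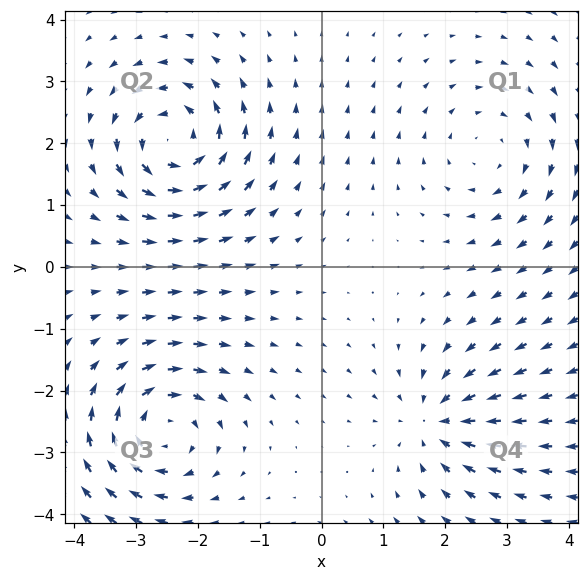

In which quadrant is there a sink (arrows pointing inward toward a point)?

Q4

The sink sits at approximately (1.9, -2.5), which lies in quadrant Q4. The divergence there is about -5, negative as expected for a sink.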